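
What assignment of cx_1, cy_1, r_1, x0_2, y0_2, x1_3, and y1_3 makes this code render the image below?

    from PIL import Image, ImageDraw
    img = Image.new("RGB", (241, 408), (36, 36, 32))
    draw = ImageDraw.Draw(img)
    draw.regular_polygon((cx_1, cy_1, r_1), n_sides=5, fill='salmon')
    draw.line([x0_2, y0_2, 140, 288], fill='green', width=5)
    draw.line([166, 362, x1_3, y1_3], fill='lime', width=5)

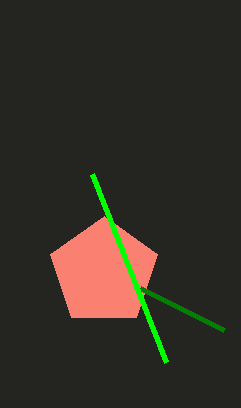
cx_1 = 104
cy_1 = 272
r_1 = 56
x0_2 = 224
y0_2 = 330
x1_3 = 92
y1_3 = 174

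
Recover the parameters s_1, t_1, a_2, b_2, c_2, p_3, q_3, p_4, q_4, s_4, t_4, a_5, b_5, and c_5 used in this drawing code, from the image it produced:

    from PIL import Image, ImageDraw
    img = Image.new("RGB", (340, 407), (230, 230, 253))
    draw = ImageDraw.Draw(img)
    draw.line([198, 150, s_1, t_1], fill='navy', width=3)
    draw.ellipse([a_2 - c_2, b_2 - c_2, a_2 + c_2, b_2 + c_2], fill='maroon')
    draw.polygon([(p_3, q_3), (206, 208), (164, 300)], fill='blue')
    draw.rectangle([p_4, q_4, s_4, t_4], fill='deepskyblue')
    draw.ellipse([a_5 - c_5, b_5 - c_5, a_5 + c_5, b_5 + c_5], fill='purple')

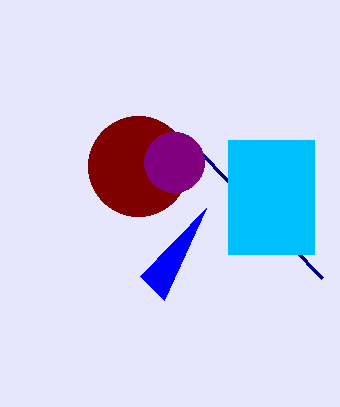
s_1 = 322, t_1 = 278, a_2 = 138, b_2 = 166, c_2 = 50, p_3 = 140, q_3 = 276, p_4 = 228, q_4 = 140, s_4 = 314, t_4 = 254, a_5 = 174, b_5 = 162, c_5 = 30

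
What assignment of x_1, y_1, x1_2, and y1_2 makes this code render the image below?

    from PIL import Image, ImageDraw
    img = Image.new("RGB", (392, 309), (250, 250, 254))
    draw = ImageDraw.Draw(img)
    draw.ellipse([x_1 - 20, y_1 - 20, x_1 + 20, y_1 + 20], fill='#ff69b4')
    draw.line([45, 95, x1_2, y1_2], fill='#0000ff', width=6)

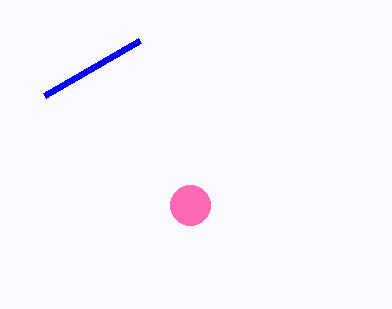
x_1 = 190; y_1 = 205; x1_2 = 140; y1_2 = 40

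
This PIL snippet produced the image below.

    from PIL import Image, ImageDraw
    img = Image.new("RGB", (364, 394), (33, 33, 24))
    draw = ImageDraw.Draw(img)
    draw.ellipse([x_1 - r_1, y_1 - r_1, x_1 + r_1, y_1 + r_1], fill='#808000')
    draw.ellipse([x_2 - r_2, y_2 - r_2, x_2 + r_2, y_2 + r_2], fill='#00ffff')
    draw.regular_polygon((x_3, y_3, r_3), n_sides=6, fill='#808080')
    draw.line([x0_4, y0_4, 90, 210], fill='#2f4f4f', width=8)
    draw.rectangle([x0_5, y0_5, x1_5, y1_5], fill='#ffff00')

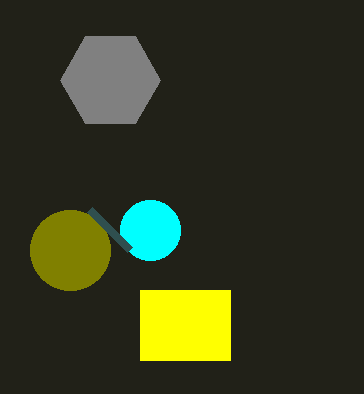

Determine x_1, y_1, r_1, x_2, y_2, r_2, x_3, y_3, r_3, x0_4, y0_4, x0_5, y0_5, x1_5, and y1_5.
x_1 = 70, y_1 = 250, r_1 = 40, x_2 = 150, y_2 = 230, r_2 = 30, x_3 = 110, y_3 = 80, r_3 = 50, x0_4 = 130, y0_4 = 250, x0_5 = 140, y0_5 = 290, x1_5 = 230, y1_5 = 360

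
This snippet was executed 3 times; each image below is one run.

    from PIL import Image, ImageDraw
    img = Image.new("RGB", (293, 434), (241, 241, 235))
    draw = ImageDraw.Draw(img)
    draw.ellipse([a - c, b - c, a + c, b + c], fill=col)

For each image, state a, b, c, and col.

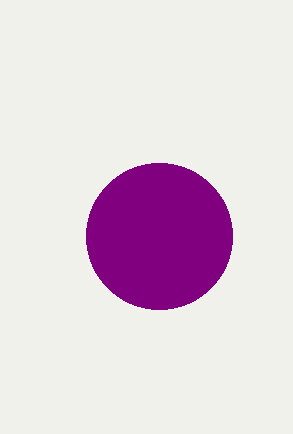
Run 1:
a = 159
b = 236
c = 73
col = 'purple'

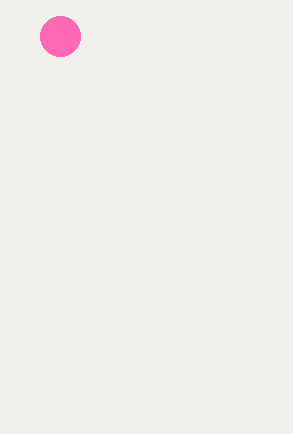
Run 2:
a = 60
b = 36
c = 20
col = 'hotpink'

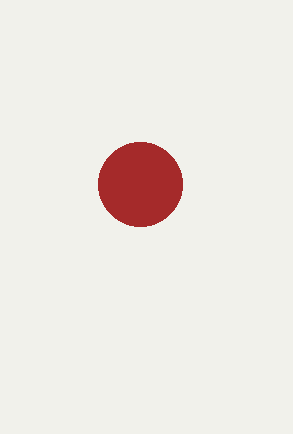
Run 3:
a = 140; b = 184; c = 42; col = 'brown'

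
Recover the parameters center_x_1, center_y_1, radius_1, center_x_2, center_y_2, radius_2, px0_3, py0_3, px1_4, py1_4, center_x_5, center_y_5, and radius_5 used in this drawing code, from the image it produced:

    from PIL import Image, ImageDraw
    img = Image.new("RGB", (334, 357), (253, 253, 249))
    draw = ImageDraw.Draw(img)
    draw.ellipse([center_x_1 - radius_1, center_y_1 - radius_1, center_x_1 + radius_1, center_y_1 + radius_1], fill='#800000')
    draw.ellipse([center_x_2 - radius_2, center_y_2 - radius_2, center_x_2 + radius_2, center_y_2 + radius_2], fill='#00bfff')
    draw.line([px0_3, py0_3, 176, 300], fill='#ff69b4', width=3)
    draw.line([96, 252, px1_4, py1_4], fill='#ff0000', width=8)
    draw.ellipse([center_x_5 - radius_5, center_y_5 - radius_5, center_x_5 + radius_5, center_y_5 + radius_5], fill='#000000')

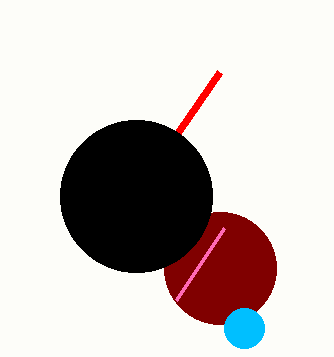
center_x_1 = 220
center_y_1 = 268
radius_1 = 56
center_x_2 = 244
center_y_2 = 328
radius_2 = 20
px0_3 = 224
py0_3 = 228
px1_4 = 220
py1_4 = 72
center_x_5 = 136
center_y_5 = 196
radius_5 = 76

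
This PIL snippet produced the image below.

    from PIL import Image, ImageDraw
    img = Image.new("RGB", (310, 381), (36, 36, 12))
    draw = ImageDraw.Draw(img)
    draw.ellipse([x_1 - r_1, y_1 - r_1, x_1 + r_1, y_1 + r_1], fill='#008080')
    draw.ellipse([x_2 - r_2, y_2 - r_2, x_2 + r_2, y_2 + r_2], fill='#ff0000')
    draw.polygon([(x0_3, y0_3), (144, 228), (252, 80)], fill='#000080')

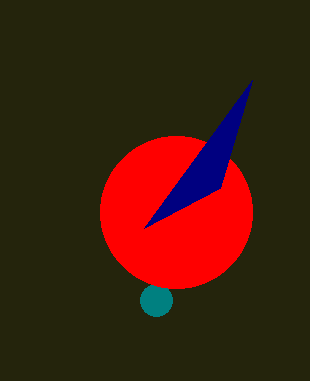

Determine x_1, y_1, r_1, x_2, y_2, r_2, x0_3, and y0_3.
x_1 = 156, y_1 = 300, r_1 = 16, x_2 = 176, y_2 = 212, r_2 = 76, x0_3 = 220, y0_3 = 188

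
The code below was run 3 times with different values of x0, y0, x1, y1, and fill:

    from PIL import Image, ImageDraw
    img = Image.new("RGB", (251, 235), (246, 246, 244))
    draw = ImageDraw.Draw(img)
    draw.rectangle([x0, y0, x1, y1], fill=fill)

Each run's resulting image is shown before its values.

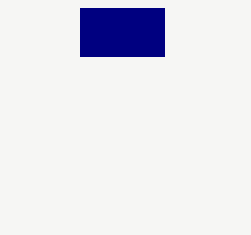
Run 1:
x0 = 80
y0 = 8
x1 = 164
y1 = 56
fill = 'navy'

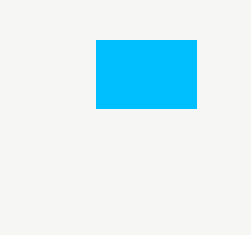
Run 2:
x0 = 96
y0 = 40
x1 = 196
y1 = 108
fill = 'deepskyblue'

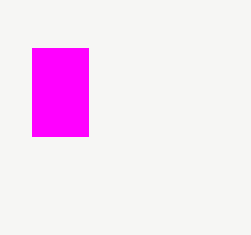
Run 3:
x0 = 32
y0 = 48
x1 = 88
y1 = 136
fill = 'magenta'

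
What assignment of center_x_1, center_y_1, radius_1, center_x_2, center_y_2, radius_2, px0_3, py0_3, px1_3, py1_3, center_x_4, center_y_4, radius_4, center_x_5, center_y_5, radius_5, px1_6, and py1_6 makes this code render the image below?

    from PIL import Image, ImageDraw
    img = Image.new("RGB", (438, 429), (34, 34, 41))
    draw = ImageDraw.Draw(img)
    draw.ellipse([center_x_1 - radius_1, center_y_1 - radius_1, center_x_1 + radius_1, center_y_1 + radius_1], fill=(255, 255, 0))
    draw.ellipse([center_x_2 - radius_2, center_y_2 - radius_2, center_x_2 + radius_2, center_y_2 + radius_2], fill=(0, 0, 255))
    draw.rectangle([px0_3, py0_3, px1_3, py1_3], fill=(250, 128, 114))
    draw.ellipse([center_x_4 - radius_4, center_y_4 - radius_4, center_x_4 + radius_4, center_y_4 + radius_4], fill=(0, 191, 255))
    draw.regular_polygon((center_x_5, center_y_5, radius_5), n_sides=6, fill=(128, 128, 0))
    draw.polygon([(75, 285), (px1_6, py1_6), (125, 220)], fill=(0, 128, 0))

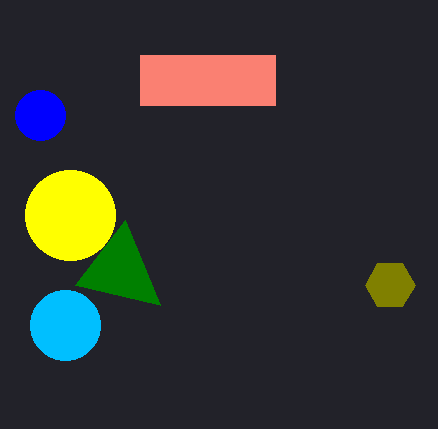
center_x_1 = 70; center_y_1 = 215; radius_1 = 45; center_x_2 = 40; center_y_2 = 115; radius_2 = 25; px0_3 = 140; py0_3 = 55; px1_3 = 275; py1_3 = 105; center_x_4 = 65; center_y_4 = 325; radius_4 = 35; center_x_5 = 390; center_y_5 = 285; radius_5 = 25; px1_6 = 160; py1_6 = 305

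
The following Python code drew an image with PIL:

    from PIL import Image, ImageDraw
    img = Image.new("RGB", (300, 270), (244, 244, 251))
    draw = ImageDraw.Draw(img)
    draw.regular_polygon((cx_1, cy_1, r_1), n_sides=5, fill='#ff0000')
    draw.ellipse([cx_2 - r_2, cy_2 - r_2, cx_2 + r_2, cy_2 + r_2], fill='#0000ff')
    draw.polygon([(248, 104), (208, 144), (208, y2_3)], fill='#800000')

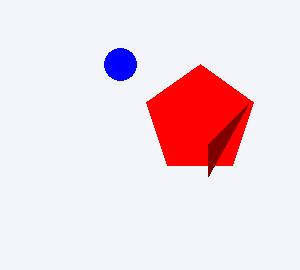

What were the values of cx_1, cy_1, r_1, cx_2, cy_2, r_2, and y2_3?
cx_1 = 200
cy_1 = 120
r_1 = 56
cx_2 = 120
cy_2 = 64
r_2 = 16
y2_3 = 176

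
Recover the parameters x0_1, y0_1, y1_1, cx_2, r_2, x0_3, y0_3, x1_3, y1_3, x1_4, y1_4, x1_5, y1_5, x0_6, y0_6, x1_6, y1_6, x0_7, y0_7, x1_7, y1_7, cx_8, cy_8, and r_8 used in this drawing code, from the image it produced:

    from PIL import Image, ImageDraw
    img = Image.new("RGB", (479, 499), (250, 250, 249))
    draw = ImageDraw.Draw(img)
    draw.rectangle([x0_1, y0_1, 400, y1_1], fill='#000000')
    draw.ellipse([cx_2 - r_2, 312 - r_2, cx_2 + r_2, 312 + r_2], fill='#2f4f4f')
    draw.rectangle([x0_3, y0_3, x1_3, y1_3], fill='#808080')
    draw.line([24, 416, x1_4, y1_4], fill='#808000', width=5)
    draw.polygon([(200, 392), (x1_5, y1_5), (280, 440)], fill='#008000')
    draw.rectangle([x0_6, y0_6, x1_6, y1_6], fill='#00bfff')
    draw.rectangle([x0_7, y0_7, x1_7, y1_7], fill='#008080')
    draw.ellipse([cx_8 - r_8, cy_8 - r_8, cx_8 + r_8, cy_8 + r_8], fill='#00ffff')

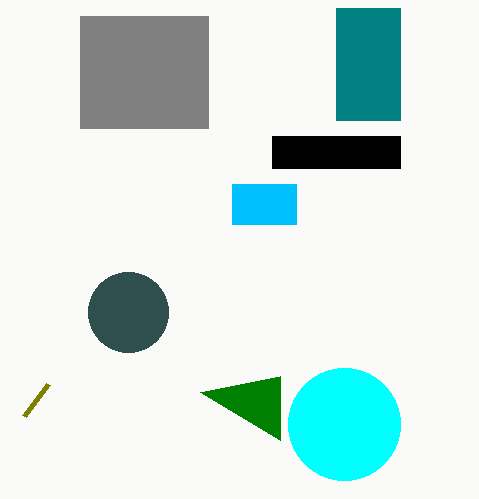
x0_1 = 272, y0_1 = 136, y1_1 = 168, cx_2 = 128, r_2 = 40, x0_3 = 80, y0_3 = 16, x1_3 = 208, y1_3 = 128, x1_4 = 48, y1_4 = 384, x1_5 = 280, y1_5 = 376, x0_6 = 232, y0_6 = 184, x1_6 = 296, y1_6 = 224, x0_7 = 336, y0_7 = 8, x1_7 = 400, y1_7 = 120, cx_8 = 344, cy_8 = 424, r_8 = 56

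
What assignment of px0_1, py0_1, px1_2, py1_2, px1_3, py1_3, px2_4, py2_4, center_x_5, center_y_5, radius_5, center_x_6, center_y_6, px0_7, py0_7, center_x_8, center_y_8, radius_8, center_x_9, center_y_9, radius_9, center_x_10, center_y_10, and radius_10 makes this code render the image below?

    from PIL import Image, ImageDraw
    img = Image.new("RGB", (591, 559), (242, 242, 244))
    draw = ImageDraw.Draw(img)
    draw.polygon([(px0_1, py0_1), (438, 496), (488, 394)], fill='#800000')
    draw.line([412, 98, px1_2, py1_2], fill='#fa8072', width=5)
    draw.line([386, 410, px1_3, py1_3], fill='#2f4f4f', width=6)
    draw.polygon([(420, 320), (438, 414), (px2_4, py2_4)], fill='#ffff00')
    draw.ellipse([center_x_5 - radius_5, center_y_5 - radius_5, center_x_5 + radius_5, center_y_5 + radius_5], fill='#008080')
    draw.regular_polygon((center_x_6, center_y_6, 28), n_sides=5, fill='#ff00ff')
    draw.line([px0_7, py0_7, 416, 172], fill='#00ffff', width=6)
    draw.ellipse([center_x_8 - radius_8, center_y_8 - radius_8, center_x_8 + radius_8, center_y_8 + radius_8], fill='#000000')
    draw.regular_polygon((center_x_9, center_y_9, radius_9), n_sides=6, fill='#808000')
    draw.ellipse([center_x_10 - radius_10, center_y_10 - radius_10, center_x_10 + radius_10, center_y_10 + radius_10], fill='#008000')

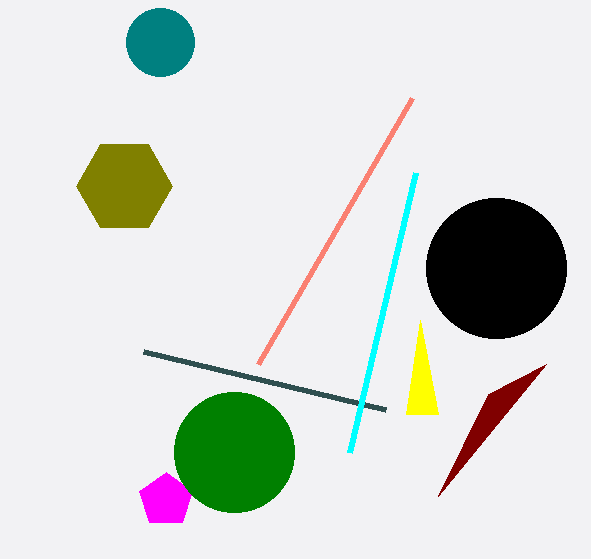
px0_1 = 546
py0_1 = 364
px1_2 = 258
py1_2 = 364
px1_3 = 144
py1_3 = 352
px2_4 = 406
py2_4 = 414
center_x_5 = 160
center_y_5 = 42
radius_5 = 34
center_x_6 = 166
center_y_6 = 500
px0_7 = 350
py0_7 = 452
center_x_8 = 496
center_y_8 = 268
radius_8 = 70
center_x_9 = 124
center_y_9 = 186
radius_9 = 48
center_x_10 = 234
center_y_10 = 452
radius_10 = 60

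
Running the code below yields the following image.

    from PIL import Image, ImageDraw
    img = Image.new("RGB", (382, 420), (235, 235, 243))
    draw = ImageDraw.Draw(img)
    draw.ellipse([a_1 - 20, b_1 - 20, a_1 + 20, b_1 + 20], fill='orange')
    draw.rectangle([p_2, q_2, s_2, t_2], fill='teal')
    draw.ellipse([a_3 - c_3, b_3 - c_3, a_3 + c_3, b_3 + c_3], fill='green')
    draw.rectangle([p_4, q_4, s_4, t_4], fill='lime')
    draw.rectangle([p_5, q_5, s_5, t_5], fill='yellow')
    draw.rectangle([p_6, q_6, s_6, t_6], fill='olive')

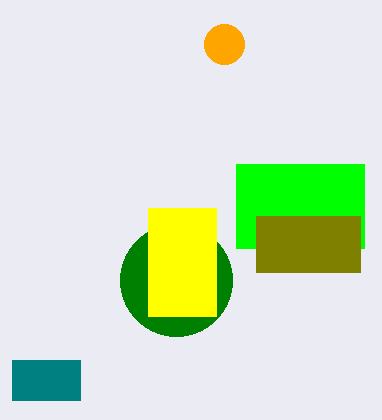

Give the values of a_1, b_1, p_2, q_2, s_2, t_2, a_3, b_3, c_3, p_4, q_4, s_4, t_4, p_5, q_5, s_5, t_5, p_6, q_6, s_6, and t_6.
a_1 = 224; b_1 = 44; p_2 = 12; q_2 = 360; s_2 = 80; t_2 = 400; a_3 = 176; b_3 = 280; c_3 = 56; p_4 = 236; q_4 = 164; s_4 = 364; t_4 = 248; p_5 = 148; q_5 = 208; s_5 = 216; t_5 = 316; p_6 = 256; q_6 = 216; s_6 = 360; t_6 = 272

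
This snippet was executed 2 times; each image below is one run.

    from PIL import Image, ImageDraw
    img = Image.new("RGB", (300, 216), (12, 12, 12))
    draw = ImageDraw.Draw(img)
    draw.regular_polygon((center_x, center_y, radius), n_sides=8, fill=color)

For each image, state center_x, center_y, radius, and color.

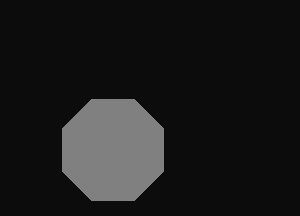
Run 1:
center_x = 113
center_y = 150
radius = 55
color = 'gray'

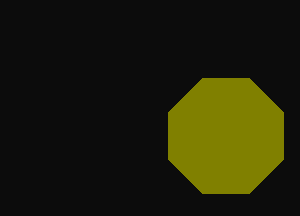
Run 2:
center_x = 226; center_y = 136; radius = 62; color = 'olive'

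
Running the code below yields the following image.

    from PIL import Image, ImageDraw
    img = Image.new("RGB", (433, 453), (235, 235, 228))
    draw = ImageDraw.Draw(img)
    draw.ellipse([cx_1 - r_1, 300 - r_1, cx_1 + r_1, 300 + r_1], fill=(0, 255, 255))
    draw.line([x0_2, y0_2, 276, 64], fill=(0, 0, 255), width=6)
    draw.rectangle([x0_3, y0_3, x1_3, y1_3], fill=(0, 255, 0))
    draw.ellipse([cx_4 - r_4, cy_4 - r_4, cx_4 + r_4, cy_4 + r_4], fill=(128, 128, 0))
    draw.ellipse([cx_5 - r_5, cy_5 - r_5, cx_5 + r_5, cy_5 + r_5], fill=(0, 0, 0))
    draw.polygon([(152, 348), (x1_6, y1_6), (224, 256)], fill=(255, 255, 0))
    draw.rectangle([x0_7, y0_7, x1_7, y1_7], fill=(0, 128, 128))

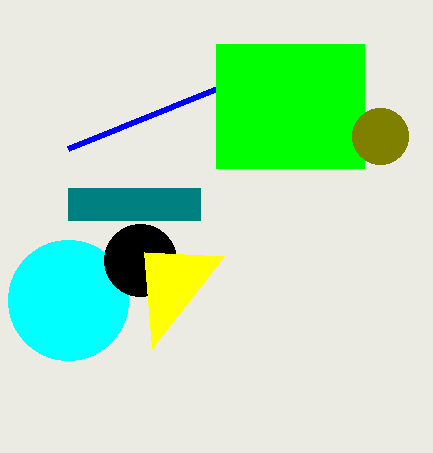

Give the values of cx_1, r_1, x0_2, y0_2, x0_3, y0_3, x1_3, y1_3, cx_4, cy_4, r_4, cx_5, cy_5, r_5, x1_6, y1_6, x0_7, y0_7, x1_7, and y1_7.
cx_1 = 68, r_1 = 60, x0_2 = 68, y0_2 = 148, x0_3 = 216, y0_3 = 44, x1_3 = 364, y1_3 = 168, cx_4 = 380, cy_4 = 136, r_4 = 28, cx_5 = 140, cy_5 = 260, r_5 = 36, x1_6 = 144, y1_6 = 252, x0_7 = 68, y0_7 = 188, x1_7 = 200, y1_7 = 220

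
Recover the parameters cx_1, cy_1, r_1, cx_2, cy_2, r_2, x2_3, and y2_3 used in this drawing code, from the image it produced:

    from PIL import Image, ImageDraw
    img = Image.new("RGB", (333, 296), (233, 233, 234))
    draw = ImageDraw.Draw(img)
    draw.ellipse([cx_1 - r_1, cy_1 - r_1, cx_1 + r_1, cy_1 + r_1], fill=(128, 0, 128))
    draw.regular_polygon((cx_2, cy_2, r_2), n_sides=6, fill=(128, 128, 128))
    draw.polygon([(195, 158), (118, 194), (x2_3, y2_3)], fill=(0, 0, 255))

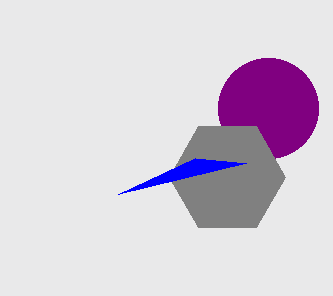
cx_1 = 268, cy_1 = 108, r_1 = 50, cx_2 = 227, cy_2 = 177, r_2 = 58, x2_3 = 246, y2_3 = 163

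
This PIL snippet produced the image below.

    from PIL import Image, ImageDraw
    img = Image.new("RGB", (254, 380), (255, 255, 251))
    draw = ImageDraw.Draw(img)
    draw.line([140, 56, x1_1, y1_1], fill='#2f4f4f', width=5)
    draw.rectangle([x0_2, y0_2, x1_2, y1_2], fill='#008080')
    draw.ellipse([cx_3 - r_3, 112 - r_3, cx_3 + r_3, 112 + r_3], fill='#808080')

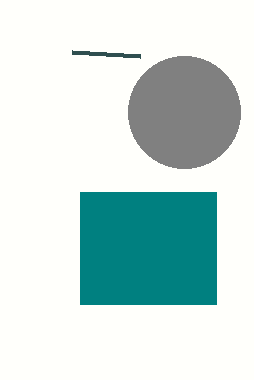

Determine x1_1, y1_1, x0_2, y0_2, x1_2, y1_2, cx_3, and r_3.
x1_1 = 72, y1_1 = 52, x0_2 = 80, y0_2 = 192, x1_2 = 216, y1_2 = 304, cx_3 = 184, r_3 = 56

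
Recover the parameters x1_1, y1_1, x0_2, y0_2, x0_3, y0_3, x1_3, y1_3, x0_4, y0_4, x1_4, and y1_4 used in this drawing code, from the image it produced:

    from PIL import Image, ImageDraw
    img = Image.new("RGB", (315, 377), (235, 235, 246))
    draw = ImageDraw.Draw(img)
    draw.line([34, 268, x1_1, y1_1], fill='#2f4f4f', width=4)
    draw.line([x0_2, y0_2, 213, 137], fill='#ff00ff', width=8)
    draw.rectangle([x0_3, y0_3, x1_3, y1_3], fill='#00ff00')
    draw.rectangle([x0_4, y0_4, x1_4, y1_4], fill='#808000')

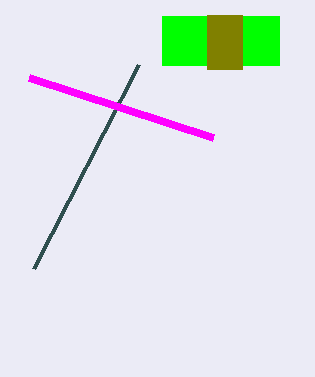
x1_1 = 139, y1_1 = 64, x0_2 = 29, y0_2 = 77, x0_3 = 162, y0_3 = 16, x1_3 = 279, y1_3 = 65, x0_4 = 207, y0_4 = 15, x1_4 = 242, y1_4 = 69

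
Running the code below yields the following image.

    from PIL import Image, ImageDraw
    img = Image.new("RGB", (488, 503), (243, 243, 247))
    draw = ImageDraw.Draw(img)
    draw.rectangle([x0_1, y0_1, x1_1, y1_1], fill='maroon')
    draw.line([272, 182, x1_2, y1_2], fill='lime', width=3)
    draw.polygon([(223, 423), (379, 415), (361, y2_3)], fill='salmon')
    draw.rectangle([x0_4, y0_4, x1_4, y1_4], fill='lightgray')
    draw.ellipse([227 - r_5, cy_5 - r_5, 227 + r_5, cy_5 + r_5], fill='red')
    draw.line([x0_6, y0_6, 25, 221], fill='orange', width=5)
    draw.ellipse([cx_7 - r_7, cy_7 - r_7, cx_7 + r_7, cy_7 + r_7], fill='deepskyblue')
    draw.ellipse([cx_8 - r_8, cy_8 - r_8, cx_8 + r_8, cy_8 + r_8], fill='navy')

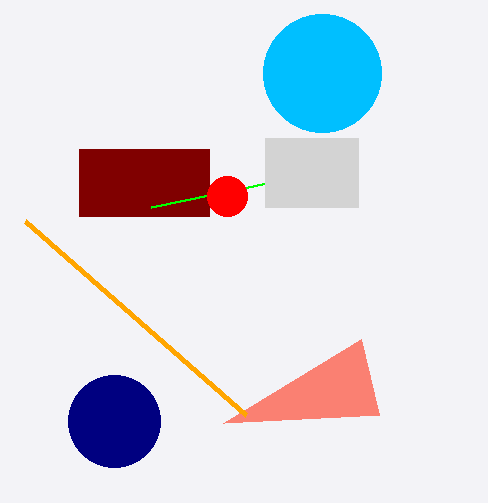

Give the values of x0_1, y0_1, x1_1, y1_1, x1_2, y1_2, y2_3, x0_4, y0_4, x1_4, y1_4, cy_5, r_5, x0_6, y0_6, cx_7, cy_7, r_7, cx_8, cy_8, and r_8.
x0_1 = 79; y0_1 = 149; x1_1 = 209; y1_1 = 216; x1_2 = 151; y1_2 = 207; y2_3 = 339; x0_4 = 265; y0_4 = 138; x1_4 = 358; y1_4 = 207; cy_5 = 196; r_5 = 20; x0_6 = 246; y0_6 = 415; cx_7 = 322; cy_7 = 73; r_7 = 59; cx_8 = 114; cy_8 = 421; r_8 = 46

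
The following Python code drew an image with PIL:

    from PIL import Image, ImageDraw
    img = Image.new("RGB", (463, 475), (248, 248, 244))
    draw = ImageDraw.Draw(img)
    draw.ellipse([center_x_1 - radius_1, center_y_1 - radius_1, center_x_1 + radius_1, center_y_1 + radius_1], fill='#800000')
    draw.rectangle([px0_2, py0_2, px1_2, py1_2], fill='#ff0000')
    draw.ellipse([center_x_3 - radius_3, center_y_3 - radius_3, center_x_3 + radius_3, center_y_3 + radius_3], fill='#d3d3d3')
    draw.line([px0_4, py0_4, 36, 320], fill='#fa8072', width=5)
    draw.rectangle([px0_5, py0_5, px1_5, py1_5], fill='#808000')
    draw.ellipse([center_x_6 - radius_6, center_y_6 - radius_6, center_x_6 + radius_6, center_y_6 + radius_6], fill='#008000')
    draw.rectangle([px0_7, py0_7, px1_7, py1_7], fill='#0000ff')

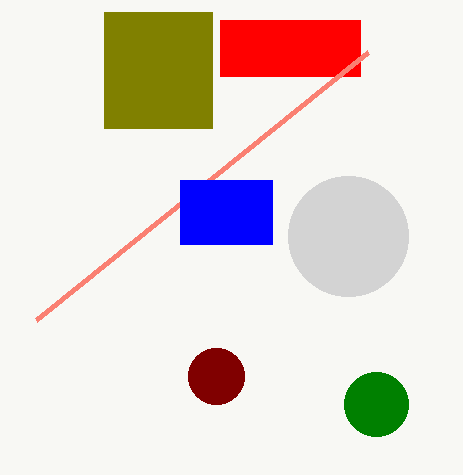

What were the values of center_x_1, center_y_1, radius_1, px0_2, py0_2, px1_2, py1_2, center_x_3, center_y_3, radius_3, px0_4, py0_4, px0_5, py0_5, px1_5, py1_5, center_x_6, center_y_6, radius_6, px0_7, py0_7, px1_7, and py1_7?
center_x_1 = 216
center_y_1 = 376
radius_1 = 28
px0_2 = 220
py0_2 = 20
px1_2 = 360
py1_2 = 76
center_x_3 = 348
center_y_3 = 236
radius_3 = 60
px0_4 = 368
py0_4 = 52
px0_5 = 104
py0_5 = 12
px1_5 = 212
py1_5 = 128
center_x_6 = 376
center_y_6 = 404
radius_6 = 32
px0_7 = 180
py0_7 = 180
px1_7 = 272
py1_7 = 244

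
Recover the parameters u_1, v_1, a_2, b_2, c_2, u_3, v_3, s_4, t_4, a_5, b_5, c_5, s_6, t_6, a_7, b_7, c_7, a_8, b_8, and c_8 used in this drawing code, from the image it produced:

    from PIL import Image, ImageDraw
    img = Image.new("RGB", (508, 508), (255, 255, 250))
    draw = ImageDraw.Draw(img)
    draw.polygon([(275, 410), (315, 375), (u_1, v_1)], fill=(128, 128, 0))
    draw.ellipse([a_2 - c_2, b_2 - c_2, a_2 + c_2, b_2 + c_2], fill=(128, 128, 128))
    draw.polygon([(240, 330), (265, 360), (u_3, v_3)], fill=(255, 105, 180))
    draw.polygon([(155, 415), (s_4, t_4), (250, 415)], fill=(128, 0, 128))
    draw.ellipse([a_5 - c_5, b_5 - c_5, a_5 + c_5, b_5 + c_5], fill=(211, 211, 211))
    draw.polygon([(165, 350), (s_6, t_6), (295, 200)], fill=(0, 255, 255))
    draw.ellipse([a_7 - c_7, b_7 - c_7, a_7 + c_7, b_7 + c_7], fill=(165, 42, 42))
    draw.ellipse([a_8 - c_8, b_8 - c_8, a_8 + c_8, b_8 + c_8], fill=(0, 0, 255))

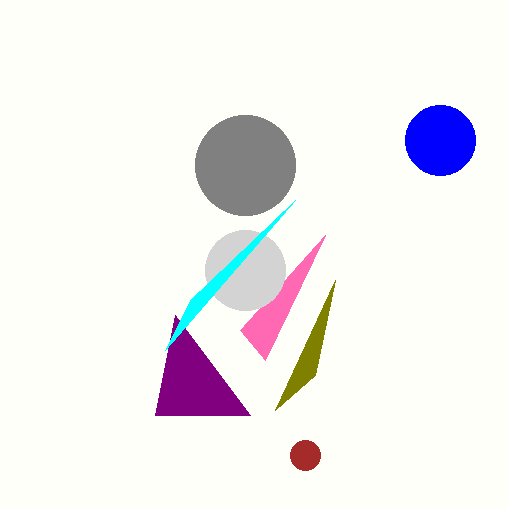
u_1 = 335; v_1 = 280; a_2 = 245; b_2 = 165; c_2 = 50; u_3 = 325; v_3 = 235; s_4 = 175; t_4 = 315; a_5 = 245; b_5 = 270; c_5 = 40; s_6 = 190; t_6 = 300; a_7 = 305; b_7 = 455; c_7 = 15; a_8 = 440; b_8 = 140; c_8 = 35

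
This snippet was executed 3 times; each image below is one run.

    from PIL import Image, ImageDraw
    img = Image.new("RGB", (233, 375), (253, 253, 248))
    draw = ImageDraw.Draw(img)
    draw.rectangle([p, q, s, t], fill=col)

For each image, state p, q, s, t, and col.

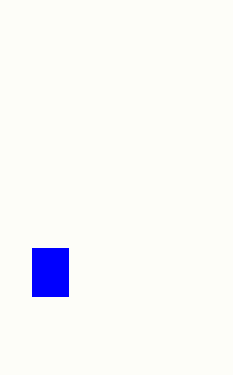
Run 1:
p = 32
q = 248
s = 68
t = 296
col = 'blue'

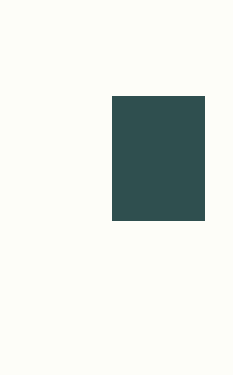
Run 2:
p = 112, q = 96, s = 204, t = 220, col = 'darkslategray'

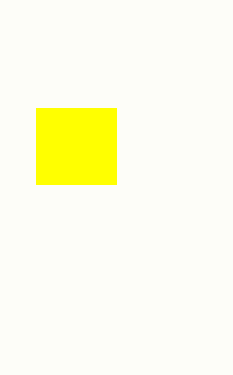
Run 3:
p = 36, q = 108, s = 116, t = 184, col = 'yellow'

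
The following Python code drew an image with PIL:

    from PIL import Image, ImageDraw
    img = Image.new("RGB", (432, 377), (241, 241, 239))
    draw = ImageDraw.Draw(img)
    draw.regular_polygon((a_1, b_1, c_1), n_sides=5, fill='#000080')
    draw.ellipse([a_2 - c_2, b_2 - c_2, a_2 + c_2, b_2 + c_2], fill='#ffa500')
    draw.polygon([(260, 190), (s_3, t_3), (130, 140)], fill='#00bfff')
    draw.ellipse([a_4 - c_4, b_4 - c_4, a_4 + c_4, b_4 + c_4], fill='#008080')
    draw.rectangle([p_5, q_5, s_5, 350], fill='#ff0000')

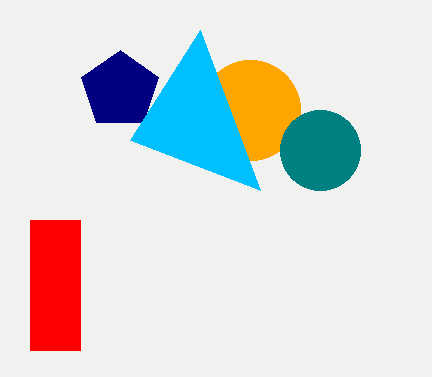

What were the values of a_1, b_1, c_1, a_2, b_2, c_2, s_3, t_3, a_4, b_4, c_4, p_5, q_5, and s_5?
a_1 = 120; b_1 = 90; c_1 = 40; a_2 = 250; b_2 = 110; c_2 = 50; s_3 = 200; t_3 = 30; a_4 = 320; b_4 = 150; c_4 = 40; p_5 = 30; q_5 = 220; s_5 = 80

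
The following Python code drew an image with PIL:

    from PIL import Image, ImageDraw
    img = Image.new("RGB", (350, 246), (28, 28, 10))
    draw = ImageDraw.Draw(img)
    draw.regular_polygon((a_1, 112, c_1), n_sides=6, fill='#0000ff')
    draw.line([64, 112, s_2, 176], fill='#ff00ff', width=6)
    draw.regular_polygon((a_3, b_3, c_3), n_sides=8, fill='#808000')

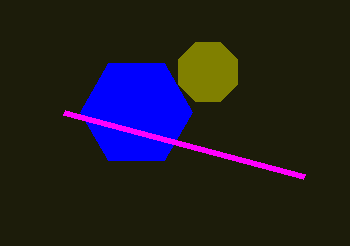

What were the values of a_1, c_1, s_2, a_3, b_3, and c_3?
a_1 = 136
c_1 = 56
s_2 = 304
a_3 = 208
b_3 = 72
c_3 = 32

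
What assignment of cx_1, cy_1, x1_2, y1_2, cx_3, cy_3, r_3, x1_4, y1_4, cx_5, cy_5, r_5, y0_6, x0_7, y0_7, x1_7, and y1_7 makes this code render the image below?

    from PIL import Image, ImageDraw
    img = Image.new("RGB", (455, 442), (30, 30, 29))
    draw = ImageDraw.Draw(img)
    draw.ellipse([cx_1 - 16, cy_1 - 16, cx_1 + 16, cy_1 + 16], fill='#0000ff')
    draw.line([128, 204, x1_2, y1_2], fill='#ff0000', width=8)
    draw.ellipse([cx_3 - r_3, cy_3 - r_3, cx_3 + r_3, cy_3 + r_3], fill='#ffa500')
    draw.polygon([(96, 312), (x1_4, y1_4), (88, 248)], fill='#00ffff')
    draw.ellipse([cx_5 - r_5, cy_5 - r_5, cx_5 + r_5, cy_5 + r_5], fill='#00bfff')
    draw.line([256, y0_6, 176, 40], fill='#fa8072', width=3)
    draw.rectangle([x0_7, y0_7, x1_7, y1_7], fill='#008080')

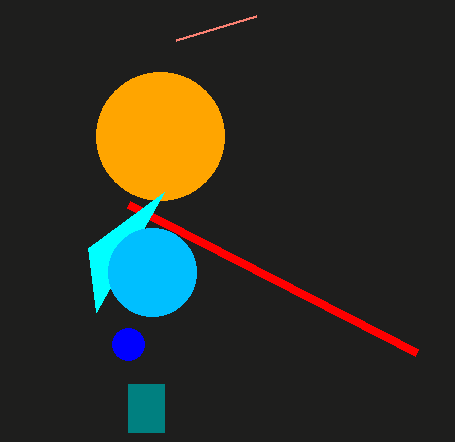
cx_1 = 128; cy_1 = 344; x1_2 = 416; y1_2 = 352; cx_3 = 160; cy_3 = 136; r_3 = 64; x1_4 = 164; y1_4 = 192; cx_5 = 152; cy_5 = 272; r_5 = 44; y0_6 = 16; x0_7 = 128; y0_7 = 384; x1_7 = 164; y1_7 = 432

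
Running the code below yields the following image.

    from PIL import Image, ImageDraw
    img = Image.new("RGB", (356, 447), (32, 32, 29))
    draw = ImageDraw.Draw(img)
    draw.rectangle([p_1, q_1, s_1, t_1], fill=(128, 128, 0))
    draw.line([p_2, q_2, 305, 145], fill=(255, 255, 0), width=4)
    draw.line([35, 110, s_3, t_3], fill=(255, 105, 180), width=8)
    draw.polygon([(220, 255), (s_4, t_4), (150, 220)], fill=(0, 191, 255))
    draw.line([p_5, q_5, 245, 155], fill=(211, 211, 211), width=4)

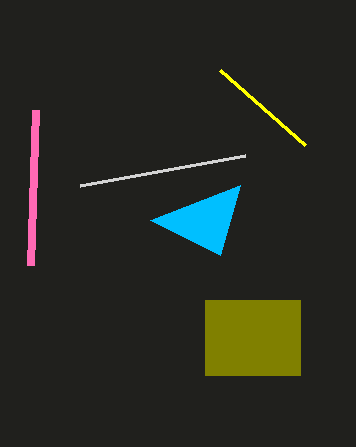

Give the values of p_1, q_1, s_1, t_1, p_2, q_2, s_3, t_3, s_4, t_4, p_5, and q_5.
p_1 = 205, q_1 = 300, s_1 = 300, t_1 = 375, p_2 = 220, q_2 = 70, s_3 = 30, t_3 = 265, s_4 = 240, t_4 = 185, p_5 = 80, q_5 = 185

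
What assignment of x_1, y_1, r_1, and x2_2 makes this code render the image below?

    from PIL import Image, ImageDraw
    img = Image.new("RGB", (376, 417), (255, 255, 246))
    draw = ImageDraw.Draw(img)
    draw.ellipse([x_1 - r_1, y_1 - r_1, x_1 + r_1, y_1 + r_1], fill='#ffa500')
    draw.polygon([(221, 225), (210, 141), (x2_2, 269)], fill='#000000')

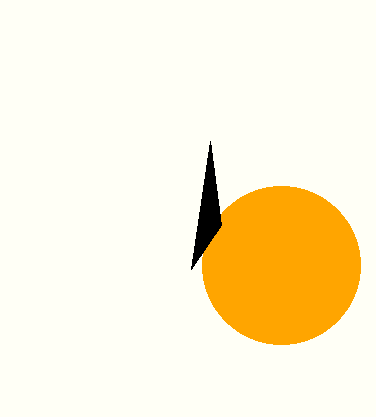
x_1 = 281; y_1 = 265; r_1 = 79; x2_2 = 191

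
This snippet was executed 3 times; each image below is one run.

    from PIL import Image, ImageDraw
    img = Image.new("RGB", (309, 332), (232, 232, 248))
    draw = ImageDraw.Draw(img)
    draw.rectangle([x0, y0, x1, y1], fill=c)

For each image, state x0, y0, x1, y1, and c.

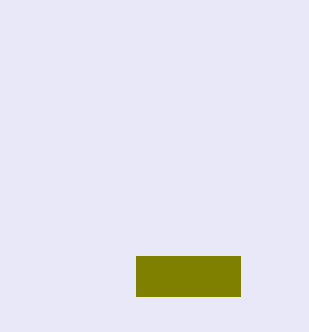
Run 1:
x0 = 136
y0 = 256
x1 = 240
y1 = 296
c = 'olive'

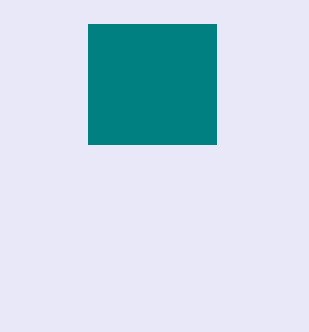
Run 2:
x0 = 88, y0 = 24, x1 = 216, y1 = 144, c = 'teal'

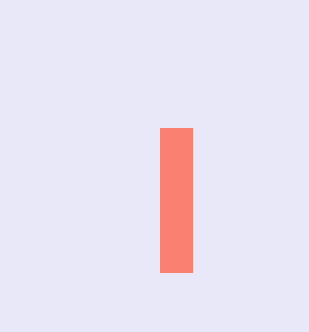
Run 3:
x0 = 160; y0 = 128; x1 = 192; y1 = 272; c = 'salmon'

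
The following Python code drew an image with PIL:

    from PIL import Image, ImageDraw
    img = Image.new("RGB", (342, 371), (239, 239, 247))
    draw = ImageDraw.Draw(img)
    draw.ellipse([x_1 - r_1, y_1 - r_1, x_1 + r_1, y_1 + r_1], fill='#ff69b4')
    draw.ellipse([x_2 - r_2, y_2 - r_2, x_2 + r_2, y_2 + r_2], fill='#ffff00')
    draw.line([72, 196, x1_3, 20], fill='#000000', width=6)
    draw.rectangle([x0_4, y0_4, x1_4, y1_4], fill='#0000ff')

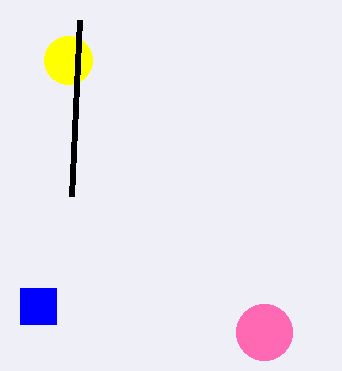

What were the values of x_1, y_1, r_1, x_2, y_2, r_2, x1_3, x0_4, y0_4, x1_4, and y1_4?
x_1 = 264
y_1 = 332
r_1 = 28
x_2 = 68
y_2 = 60
r_2 = 24
x1_3 = 80
x0_4 = 20
y0_4 = 288
x1_4 = 56
y1_4 = 324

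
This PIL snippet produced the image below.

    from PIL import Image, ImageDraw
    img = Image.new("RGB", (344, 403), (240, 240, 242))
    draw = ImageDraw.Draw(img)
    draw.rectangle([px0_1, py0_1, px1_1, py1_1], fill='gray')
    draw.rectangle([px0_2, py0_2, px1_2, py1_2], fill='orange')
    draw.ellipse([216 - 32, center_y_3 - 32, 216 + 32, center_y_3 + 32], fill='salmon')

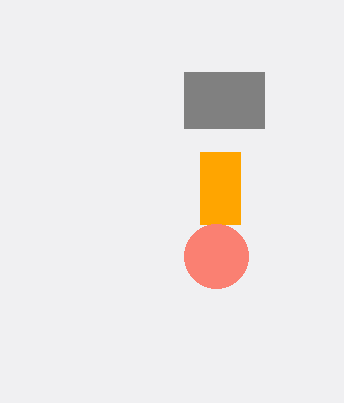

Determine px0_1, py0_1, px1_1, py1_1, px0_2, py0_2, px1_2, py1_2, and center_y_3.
px0_1 = 184, py0_1 = 72, px1_1 = 264, py1_1 = 128, px0_2 = 200, py0_2 = 152, px1_2 = 240, py1_2 = 224, center_y_3 = 256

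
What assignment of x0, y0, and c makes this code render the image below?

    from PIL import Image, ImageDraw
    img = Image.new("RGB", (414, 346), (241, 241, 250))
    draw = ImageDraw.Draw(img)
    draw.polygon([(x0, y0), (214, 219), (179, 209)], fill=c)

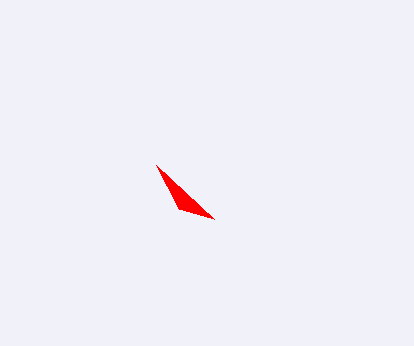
x0 = 156, y0 = 165, c = 'red'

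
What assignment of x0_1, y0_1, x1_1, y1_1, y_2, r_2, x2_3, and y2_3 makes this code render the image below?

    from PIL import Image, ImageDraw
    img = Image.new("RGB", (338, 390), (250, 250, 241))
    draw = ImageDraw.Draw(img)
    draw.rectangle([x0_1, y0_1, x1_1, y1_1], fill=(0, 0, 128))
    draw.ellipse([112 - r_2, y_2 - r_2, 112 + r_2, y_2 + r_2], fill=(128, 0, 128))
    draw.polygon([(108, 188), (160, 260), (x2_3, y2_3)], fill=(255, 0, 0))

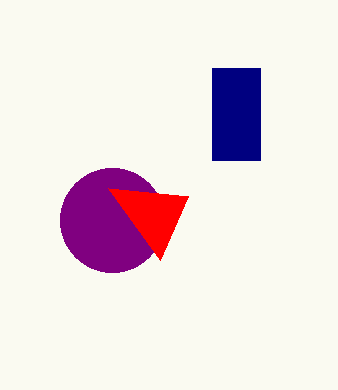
x0_1 = 212
y0_1 = 68
x1_1 = 260
y1_1 = 160
y_2 = 220
r_2 = 52
x2_3 = 188
y2_3 = 196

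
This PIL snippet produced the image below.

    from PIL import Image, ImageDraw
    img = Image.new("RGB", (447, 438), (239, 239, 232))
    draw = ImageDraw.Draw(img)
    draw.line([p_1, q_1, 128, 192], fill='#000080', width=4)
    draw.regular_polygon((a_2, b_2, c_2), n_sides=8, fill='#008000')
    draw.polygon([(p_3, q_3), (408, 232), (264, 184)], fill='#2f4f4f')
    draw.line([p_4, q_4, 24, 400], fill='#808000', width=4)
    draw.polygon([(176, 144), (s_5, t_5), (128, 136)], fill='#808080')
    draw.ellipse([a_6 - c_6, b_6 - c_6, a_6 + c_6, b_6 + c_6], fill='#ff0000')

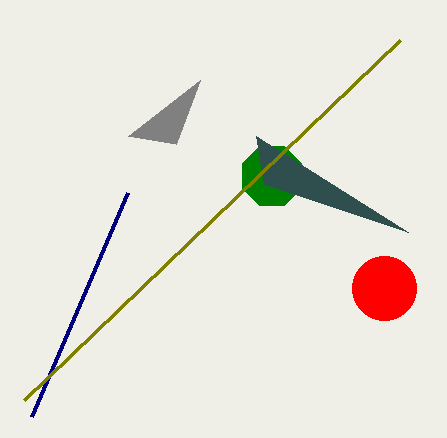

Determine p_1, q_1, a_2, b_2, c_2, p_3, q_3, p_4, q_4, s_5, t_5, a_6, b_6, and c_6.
p_1 = 32
q_1 = 416
a_2 = 272
b_2 = 176
c_2 = 32
p_3 = 256
q_3 = 136
p_4 = 400
q_4 = 40
s_5 = 200
t_5 = 80
a_6 = 384
b_6 = 288
c_6 = 32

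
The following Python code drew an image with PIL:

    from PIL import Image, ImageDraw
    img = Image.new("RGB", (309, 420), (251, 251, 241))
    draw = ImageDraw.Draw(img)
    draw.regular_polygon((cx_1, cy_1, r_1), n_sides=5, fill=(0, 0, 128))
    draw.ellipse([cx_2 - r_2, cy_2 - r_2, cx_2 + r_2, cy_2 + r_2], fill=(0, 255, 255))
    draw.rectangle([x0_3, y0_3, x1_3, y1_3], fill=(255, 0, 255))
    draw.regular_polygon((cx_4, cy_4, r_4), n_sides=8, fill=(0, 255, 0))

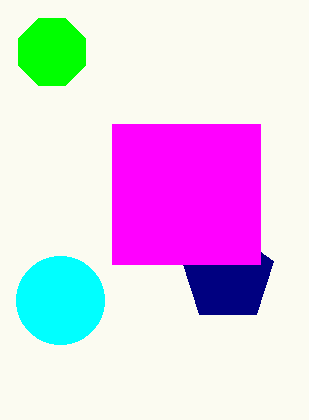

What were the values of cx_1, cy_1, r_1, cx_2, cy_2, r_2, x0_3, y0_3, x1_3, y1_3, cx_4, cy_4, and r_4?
cx_1 = 228; cy_1 = 276; r_1 = 48; cx_2 = 60; cy_2 = 300; r_2 = 44; x0_3 = 112; y0_3 = 124; x1_3 = 260; y1_3 = 264; cx_4 = 52; cy_4 = 52; r_4 = 36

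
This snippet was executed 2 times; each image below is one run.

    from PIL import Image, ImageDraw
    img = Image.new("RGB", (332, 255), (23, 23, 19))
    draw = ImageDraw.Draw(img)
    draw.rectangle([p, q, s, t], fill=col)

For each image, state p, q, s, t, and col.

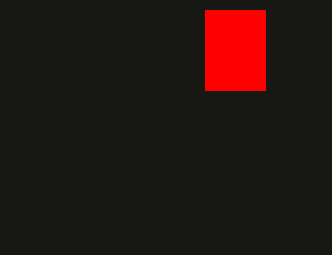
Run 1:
p = 205, q = 10, s = 265, t = 90, col = 'red'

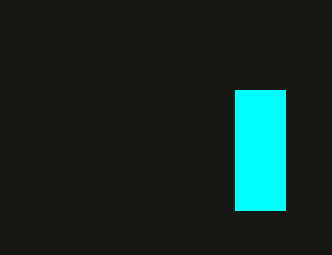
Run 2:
p = 235, q = 90, s = 285, t = 210, col = 'cyan'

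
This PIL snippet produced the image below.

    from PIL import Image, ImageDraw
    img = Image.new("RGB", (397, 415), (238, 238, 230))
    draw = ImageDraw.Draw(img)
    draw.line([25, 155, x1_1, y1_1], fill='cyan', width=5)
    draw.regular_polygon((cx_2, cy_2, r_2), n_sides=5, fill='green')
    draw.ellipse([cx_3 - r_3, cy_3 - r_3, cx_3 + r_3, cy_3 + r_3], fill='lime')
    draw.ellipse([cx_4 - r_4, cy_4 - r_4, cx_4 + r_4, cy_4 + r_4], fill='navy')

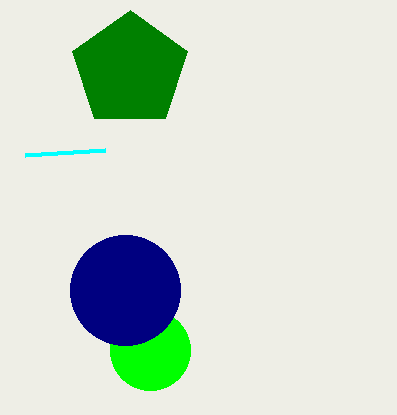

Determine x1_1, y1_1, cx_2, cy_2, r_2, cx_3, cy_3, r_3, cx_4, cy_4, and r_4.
x1_1 = 105; y1_1 = 150; cx_2 = 130; cy_2 = 70; r_2 = 60; cx_3 = 150; cy_3 = 350; r_3 = 40; cx_4 = 125; cy_4 = 290; r_4 = 55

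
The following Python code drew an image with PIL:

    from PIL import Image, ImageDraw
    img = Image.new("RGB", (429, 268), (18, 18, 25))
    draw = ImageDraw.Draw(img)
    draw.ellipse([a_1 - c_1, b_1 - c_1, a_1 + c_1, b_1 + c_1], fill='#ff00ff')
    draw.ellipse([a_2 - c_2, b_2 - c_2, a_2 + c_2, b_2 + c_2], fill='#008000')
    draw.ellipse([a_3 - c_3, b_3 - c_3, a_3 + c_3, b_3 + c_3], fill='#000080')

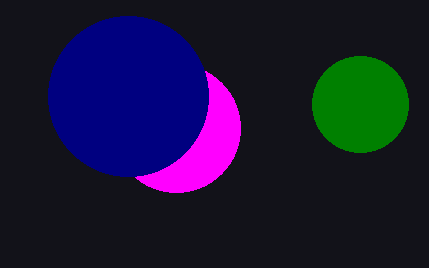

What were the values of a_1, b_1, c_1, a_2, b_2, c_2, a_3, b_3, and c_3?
a_1 = 176, b_1 = 128, c_1 = 64, a_2 = 360, b_2 = 104, c_2 = 48, a_3 = 128, b_3 = 96, c_3 = 80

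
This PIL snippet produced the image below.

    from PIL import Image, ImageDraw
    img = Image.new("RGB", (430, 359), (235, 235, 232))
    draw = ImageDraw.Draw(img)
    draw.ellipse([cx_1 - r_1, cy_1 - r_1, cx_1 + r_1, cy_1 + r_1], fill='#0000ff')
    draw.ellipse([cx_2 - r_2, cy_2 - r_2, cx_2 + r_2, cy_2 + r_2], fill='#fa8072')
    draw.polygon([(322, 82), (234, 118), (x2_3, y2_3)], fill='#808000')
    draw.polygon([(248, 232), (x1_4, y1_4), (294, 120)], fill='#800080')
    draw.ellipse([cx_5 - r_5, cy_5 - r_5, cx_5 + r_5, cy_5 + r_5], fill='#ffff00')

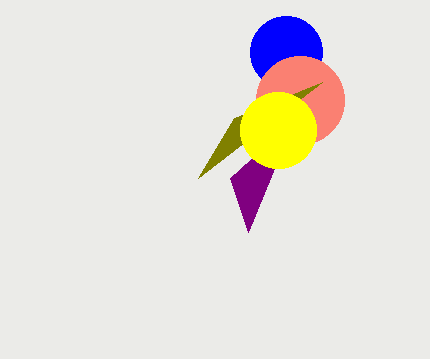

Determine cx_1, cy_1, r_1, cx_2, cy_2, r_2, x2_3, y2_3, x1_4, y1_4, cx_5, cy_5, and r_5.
cx_1 = 286, cy_1 = 52, r_1 = 36, cx_2 = 300, cy_2 = 100, r_2 = 44, x2_3 = 198, y2_3 = 178, x1_4 = 230, y1_4 = 178, cx_5 = 278, cy_5 = 130, r_5 = 38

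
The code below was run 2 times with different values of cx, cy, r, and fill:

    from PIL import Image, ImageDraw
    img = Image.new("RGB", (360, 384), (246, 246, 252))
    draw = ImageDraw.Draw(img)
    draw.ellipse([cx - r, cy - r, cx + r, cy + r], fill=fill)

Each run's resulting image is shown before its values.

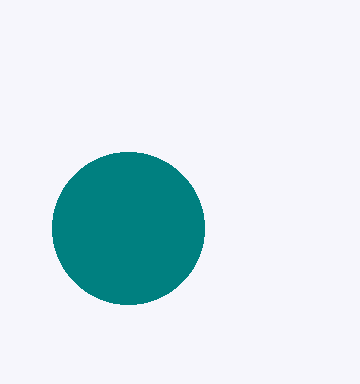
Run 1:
cx = 128, cy = 228, r = 76, fill = 'teal'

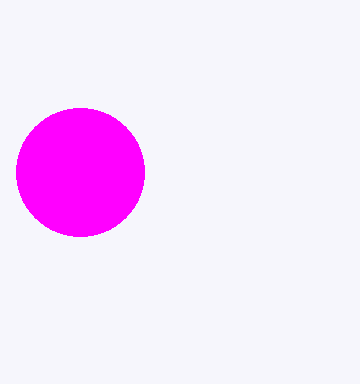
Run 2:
cx = 80, cy = 172, r = 64, fill = 'magenta'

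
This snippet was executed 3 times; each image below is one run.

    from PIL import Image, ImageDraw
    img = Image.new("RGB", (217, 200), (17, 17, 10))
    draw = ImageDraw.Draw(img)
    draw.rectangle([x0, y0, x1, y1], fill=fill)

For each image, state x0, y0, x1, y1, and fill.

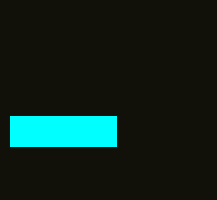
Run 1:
x0 = 10; y0 = 116; x1 = 116; y1 = 146; fill = 'cyan'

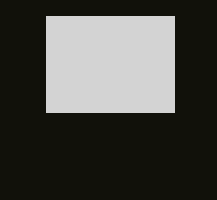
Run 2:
x0 = 46; y0 = 16; x1 = 174; y1 = 112; fill = 'lightgray'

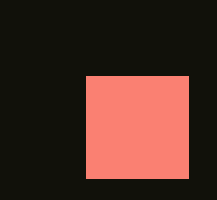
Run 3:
x0 = 86, y0 = 76, x1 = 188, y1 = 178, fill = 'salmon'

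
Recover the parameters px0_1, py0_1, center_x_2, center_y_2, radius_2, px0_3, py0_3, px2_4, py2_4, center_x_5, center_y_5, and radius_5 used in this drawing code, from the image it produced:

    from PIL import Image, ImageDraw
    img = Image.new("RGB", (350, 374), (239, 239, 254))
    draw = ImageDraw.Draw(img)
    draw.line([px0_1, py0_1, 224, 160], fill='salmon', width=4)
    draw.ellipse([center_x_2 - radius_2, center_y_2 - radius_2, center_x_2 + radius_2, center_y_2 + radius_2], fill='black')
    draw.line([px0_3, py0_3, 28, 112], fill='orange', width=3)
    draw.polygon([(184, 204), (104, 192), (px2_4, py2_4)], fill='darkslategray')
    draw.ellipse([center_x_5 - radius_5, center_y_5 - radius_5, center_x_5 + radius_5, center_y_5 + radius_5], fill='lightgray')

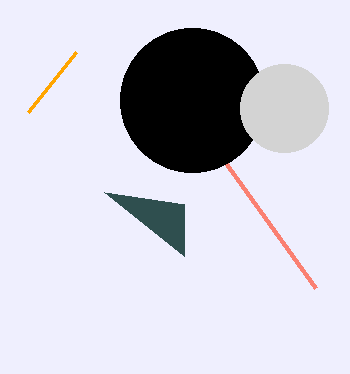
px0_1 = 316, py0_1 = 288, center_x_2 = 192, center_y_2 = 100, radius_2 = 72, px0_3 = 76, py0_3 = 52, px2_4 = 184, py2_4 = 256, center_x_5 = 284, center_y_5 = 108, radius_5 = 44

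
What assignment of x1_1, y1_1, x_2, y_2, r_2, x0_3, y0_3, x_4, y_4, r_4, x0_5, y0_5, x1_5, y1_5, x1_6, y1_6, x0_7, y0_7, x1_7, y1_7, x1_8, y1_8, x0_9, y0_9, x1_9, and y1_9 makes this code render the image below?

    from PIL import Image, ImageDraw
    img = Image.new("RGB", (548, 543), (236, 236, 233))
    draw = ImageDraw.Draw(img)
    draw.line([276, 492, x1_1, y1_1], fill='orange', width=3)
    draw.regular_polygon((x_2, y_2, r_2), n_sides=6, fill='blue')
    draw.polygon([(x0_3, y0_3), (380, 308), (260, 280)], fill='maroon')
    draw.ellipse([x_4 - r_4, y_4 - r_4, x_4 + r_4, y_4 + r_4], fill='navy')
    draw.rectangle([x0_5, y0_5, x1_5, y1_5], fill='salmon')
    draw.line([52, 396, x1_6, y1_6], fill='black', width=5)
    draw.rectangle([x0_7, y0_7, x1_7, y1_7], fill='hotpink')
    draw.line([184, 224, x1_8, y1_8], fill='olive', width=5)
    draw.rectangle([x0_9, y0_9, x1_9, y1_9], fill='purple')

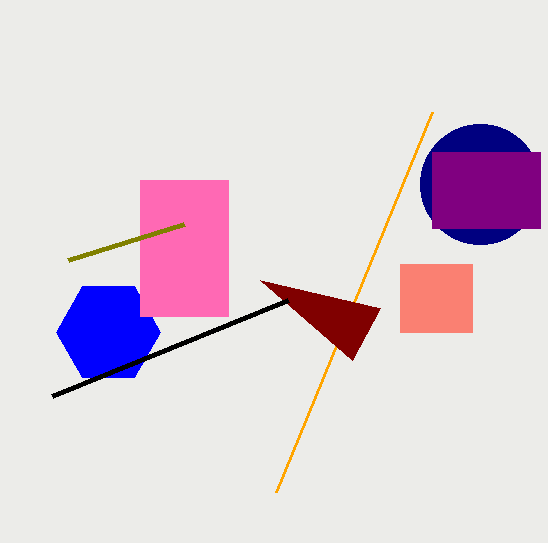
x1_1 = 432; y1_1 = 112; x_2 = 108; y_2 = 332; r_2 = 52; x0_3 = 352; y0_3 = 360; x_4 = 480; y_4 = 184; r_4 = 60; x0_5 = 400; y0_5 = 264; x1_5 = 472; y1_5 = 332; x1_6 = 288; y1_6 = 300; x0_7 = 140; y0_7 = 180; x1_7 = 228; y1_7 = 316; x1_8 = 68; y1_8 = 260; x0_9 = 432; y0_9 = 152; x1_9 = 540; y1_9 = 228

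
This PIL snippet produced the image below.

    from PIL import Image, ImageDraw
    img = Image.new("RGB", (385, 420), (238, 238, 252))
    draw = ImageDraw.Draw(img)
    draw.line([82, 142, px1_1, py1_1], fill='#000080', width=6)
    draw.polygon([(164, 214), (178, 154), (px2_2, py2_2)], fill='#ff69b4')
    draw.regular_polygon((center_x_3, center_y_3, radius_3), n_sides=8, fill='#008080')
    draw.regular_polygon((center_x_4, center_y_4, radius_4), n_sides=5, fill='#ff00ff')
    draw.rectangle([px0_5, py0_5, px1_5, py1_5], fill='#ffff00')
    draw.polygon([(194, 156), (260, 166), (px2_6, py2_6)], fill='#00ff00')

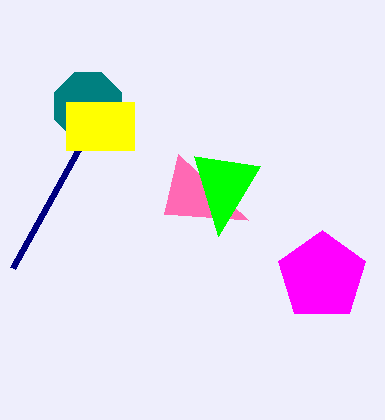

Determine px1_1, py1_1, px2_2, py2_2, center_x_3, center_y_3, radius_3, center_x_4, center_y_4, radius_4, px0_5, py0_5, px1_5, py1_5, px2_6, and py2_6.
px1_1 = 12
py1_1 = 268
px2_2 = 248
py2_2 = 220
center_x_3 = 88
center_y_3 = 106
radius_3 = 36
center_x_4 = 322
center_y_4 = 276
radius_4 = 46
px0_5 = 66
py0_5 = 102
px1_5 = 134
py1_5 = 150
px2_6 = 218
py2_6 = 236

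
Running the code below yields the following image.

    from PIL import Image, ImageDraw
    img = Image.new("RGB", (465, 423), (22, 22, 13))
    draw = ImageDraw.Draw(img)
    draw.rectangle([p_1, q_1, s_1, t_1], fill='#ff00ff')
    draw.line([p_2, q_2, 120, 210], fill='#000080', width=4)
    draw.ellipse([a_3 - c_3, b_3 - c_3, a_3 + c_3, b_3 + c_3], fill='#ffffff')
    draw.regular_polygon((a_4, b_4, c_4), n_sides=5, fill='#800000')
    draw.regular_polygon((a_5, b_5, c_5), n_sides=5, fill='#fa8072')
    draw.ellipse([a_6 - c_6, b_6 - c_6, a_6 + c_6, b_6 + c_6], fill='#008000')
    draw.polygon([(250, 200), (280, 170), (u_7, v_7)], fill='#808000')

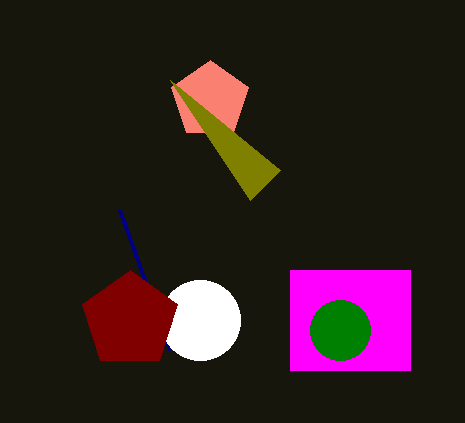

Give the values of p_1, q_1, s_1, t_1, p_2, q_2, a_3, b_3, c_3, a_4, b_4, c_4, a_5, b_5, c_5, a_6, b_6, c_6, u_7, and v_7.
p_1 = 290
q_1 = 270
s_1 = 410
t_1 = 370
p_2 = 170
q_2 = 350
a_3 = 200
b_3 = 320
c_3 = 40
a_4 = 130
b_4 = 320
c_4 = 50
a_5 = 210
b_5 = 100
c_5 = 40
a_6 = 340
b_6 = 330
c_6 = 30
u_7 = 170
v_7 = 80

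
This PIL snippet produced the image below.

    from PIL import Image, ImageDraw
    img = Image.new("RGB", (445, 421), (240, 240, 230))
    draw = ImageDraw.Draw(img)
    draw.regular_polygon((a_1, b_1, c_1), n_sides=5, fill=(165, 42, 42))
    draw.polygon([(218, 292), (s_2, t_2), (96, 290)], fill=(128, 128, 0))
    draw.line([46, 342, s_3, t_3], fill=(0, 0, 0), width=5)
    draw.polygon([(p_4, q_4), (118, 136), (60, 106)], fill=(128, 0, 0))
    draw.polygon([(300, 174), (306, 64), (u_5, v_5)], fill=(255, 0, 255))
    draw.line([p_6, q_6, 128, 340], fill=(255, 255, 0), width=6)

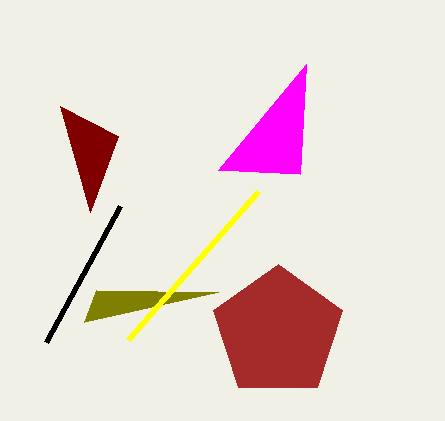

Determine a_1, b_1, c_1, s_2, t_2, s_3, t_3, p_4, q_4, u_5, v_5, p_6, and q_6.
a_1 = 278
b_1 = 332
c_1 = 68
s_2 = 84
t_2 = 322
s_3 = 120
t_3 = 206
p_4 = 90
q_4 = 212
u_5 = 218
v_5 = 170
p_6 = 258
q_6 = 192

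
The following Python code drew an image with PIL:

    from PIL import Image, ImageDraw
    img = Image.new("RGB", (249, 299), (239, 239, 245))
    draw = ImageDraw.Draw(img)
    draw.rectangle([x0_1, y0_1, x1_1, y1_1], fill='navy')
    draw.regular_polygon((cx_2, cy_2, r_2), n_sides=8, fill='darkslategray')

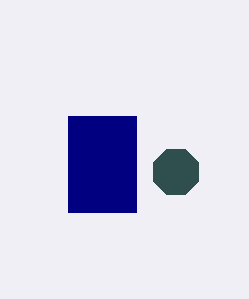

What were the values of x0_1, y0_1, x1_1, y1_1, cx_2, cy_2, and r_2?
x0_1 = 68, y0_1 = 116, x1_1 = 136, y1_1 = 212, cx_2 = 176, cy_2 = 172, r_2 = 24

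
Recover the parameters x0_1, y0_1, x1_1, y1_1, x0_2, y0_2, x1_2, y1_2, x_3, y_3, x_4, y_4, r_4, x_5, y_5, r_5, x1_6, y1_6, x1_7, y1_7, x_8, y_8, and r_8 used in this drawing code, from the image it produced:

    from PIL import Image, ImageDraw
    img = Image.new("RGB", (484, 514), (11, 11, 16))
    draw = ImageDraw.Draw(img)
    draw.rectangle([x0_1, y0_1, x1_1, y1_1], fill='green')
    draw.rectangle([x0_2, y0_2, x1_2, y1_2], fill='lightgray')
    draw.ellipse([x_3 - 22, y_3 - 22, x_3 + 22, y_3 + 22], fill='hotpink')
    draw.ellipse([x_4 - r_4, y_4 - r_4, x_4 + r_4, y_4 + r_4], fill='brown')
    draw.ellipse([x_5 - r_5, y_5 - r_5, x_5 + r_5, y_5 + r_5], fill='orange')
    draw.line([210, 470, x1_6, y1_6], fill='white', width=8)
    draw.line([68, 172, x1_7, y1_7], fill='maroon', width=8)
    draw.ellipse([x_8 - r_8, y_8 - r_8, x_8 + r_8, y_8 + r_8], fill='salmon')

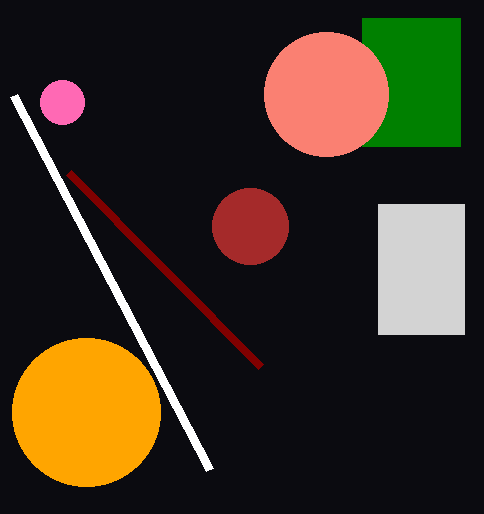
x0_1 = 362, y0_1 = 18, x1_1 = 460, y1_1 = 146, x0_2 = 378, y0_2 = 204, x1_2 = 464, y1_2 = 334, x_3 = 62, y_3 = 102, x_4 = 250, y_4 = 226, r_4 = 38, x_5 = 86, y_5 = 412, r_5 = 74, x1_6 = 14, y1_6 = 96, x1_7 = 260, y1_7 = 366, x_8 = 326, y_8 = 94, r_8 = 62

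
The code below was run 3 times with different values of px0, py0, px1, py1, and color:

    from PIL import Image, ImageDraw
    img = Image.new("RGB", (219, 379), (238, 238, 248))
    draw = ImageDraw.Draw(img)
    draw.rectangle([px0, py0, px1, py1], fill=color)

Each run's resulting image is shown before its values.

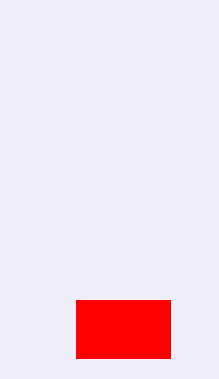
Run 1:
px0 = 76; py0 = 300; px1 = 170; py1 = 358; color = 'red'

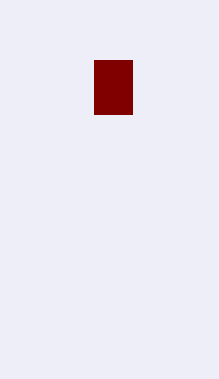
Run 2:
px0 = 94; py0 = 60; px1 = 132; py1 = 114; color = 'maroon'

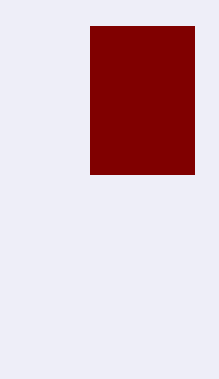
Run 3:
px0 = 90, py0 = 26, px1 = 194, py1 = 174, color = 'maroon'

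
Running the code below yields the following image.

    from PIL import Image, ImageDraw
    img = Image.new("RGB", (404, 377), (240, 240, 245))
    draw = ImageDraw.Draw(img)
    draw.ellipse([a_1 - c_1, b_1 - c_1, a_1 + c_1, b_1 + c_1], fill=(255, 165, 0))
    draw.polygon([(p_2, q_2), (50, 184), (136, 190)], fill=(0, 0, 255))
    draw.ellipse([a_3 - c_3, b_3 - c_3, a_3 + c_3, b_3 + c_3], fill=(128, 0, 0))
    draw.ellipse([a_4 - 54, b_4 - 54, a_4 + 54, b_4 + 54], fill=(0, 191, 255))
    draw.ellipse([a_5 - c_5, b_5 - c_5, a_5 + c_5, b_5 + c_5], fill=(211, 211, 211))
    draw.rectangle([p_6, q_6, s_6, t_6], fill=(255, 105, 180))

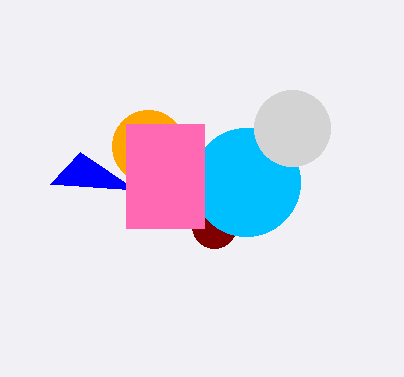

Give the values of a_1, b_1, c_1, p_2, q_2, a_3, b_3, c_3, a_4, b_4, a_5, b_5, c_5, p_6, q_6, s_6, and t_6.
a_1 = 148, b_1 = 146, c_1 = 36, p_2 = 80, q_2 = 152, a_3 = 214, b_3 = 226, c_3 = 22, a_4 = 246, b_4 = 182, a_5 = 292, b_5 = 128, c_5 = 38, p_6 = 126, q_6 = 124, s_6 = 204, t_6 = 228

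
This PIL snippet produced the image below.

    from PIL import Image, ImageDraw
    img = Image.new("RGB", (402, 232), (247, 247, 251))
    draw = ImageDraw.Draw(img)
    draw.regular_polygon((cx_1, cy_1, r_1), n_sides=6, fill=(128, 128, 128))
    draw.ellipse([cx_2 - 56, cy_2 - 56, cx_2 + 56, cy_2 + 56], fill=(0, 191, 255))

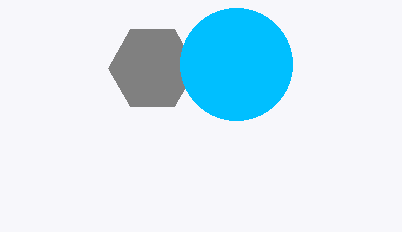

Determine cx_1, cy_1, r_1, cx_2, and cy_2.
cx_1 = 152; cy_1 = 68; r_1 = 44; cx_2 = 236; cy_2 = 64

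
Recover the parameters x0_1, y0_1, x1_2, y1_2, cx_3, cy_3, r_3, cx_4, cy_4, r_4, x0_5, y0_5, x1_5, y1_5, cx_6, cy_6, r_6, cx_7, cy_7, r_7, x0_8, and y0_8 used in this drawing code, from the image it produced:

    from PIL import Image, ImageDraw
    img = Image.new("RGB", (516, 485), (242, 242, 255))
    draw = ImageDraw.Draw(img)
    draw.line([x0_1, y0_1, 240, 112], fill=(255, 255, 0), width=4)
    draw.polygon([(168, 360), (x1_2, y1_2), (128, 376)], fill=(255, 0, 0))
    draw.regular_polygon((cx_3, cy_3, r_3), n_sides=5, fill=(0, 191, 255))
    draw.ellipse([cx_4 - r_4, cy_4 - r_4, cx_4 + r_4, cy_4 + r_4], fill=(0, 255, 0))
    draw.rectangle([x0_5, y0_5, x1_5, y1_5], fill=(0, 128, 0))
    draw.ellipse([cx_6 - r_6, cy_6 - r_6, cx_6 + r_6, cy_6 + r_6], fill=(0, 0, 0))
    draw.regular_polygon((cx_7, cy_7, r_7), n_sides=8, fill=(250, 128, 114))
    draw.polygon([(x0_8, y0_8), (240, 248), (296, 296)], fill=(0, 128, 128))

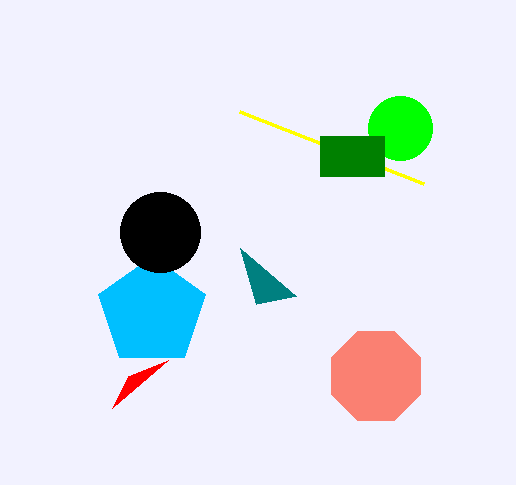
x0_1 = 424
y0_1 = 184
x1_2 = 112
y1_2 = 408
cx_3 = 152
cy_3 = 312
r_3 = 56
cx_4 = 400
cy_4 = 128
r_4 = 32
x0_5 = 320
y0_5 = 136
x1_5 = 384
y1_5 = 176
cx_6 = 160
cy_6 = 232
r_6 = 40
cx_7 = 376
cy_7 = 376
r_7 = 48
x0_8 = 256
y0_8 = 304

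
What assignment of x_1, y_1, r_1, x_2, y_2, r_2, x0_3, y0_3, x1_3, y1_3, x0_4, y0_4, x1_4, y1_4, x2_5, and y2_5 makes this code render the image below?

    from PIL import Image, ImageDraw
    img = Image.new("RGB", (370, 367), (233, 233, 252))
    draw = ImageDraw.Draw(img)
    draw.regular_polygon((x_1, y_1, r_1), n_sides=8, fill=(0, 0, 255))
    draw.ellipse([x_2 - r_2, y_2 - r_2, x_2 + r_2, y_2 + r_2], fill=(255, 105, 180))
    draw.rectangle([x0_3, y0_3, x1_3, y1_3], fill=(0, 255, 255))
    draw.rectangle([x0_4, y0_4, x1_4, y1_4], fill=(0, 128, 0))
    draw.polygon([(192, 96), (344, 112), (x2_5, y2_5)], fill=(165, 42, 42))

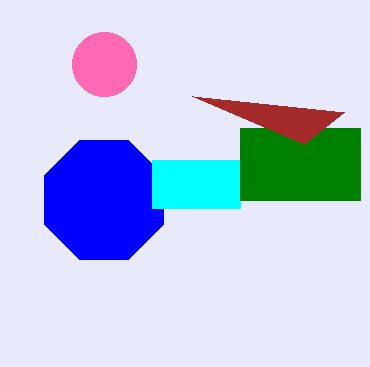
x_1 = 104, y_1 = 200, r_1 = 64, x_2 = 104, y_2 = 64, r_2 = 32, x0_3 = 152, y0_3 = 160, x1_3 = 240, y1_3 = 208, x0_4 = 240, y0_4 = 128, x1_4 = 360, y1_4 = 200, x2_5 = 304, y2_5 = 144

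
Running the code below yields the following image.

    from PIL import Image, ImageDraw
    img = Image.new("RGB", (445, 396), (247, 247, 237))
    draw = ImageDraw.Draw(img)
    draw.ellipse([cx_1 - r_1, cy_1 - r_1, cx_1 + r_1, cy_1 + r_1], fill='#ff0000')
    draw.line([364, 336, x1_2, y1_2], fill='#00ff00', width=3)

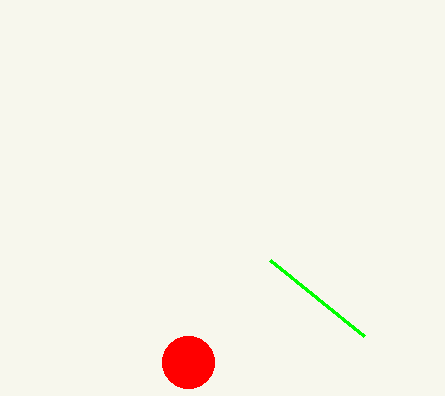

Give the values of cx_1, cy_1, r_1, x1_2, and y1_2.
cx_1 = 188, cy_1 = 362, r_1 = 26, x1_2 = 270, y1_2 = 260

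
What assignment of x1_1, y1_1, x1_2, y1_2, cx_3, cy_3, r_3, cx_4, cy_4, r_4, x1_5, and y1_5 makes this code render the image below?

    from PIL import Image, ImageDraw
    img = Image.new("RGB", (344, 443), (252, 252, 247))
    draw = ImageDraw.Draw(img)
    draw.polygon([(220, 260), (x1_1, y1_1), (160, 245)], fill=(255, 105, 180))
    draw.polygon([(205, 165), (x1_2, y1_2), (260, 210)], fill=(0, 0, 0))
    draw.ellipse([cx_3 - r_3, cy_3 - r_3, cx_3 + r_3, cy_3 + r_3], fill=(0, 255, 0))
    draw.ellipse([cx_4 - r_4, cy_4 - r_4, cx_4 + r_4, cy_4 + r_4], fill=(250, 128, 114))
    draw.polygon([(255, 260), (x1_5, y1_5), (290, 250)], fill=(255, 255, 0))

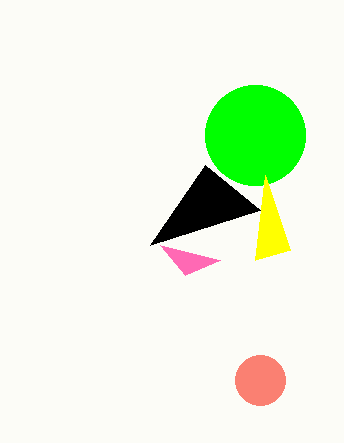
x1_1 = 185, y1_1 = 275, x1_2 = 150, y1_2 = 245, cx_3 = 255, cy_3 = 135, r_3 = 50, cx_4 = 260, cy_4 = 380, r_4 = 25, x1_5 = 265, y1_5 = 175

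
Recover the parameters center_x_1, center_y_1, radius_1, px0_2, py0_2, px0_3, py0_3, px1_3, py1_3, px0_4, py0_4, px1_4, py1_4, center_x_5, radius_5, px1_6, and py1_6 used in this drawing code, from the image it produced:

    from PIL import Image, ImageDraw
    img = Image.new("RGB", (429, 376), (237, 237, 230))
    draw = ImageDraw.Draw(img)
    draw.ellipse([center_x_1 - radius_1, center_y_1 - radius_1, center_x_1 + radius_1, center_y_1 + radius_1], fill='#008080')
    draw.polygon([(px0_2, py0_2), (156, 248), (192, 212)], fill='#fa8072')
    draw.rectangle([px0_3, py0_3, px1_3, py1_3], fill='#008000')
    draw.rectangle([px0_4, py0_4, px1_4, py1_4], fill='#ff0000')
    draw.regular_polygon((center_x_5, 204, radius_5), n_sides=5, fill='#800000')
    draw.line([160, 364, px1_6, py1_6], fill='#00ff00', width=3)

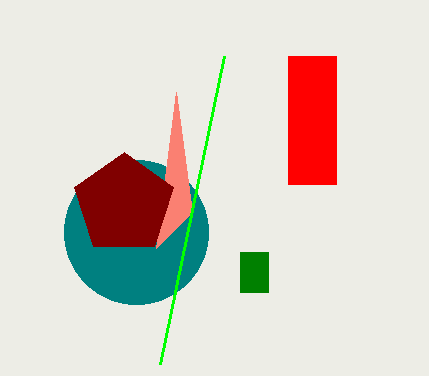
center_x_1 = 136; center_y_1 = 232; radius_1 = 72; px0_2 = 176; py0_2 = 92; px0_3 = 240; py0_3 = 252; px1_3 = 268; py1_3 = 292; px0_4 = 288; py0_4 = 56; px1_4 = 336; py1_4 = 184; center_x_5 = 124; radius_5 = 52; px1_6 = 224; py1_6 = 56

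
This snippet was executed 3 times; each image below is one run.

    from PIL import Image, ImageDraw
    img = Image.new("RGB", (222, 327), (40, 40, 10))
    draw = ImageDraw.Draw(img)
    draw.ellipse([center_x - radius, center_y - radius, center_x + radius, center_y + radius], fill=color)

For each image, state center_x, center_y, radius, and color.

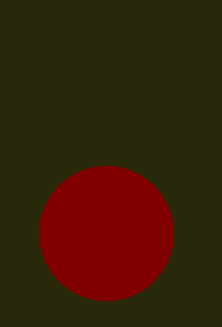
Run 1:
center_x = 106
center_y = 233
radius = 67
color = 'maroon'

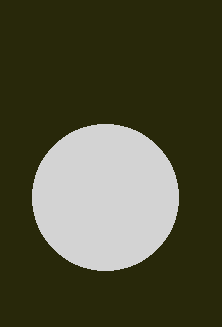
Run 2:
center_x = 105
center_y = 197
radius = 73
color = 'lightgray'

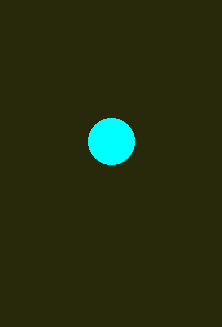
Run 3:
center_x = 111; center_y = 141; radius = 23; color = 'cyan'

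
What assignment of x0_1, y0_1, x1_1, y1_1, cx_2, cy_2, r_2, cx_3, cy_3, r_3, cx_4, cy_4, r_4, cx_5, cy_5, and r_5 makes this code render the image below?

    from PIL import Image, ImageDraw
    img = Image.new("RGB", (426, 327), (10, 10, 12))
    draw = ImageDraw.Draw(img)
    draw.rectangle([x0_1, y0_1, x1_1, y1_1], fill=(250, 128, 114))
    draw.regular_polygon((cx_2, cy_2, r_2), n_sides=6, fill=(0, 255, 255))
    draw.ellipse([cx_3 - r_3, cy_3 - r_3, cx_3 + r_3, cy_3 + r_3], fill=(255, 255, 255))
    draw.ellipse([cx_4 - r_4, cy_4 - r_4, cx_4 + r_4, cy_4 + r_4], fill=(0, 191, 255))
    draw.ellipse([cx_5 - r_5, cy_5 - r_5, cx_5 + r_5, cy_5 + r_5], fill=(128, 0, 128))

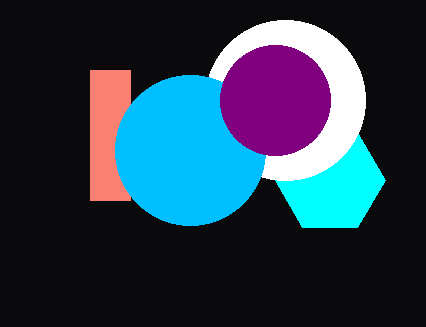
x0_1 = 90; y0_1 = 70; x1_1 = 130; y1_1 = 200; cx_2 = 330; cy_2 = 180; r_2 = 55; cx_3 = 285; cy_3 = 100; r_3 = 80; cx_4 = 190; cy_4 = 150; r_4 = 75; cx_5 = 275; cy_5 = 100; r_5 = 55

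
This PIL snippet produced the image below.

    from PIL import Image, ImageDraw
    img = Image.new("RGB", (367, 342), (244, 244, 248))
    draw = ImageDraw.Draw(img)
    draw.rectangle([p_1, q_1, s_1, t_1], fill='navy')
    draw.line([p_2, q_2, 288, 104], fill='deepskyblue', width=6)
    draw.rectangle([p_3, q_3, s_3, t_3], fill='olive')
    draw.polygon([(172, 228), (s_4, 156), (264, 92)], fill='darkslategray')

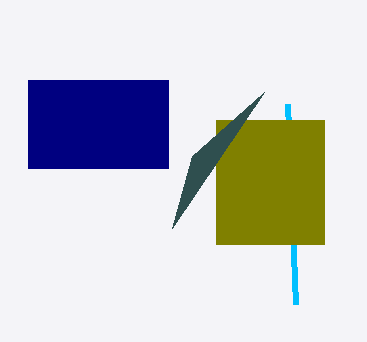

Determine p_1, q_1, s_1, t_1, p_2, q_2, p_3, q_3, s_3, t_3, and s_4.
p_1 = 28; q_1 = 80; s_1 = 168; t_1 = 168; p_2 = 296; q_2 = 304; p_3 = 216; q_3 = 120; s_3 = 324; t_3 = 244; s_4 = 192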